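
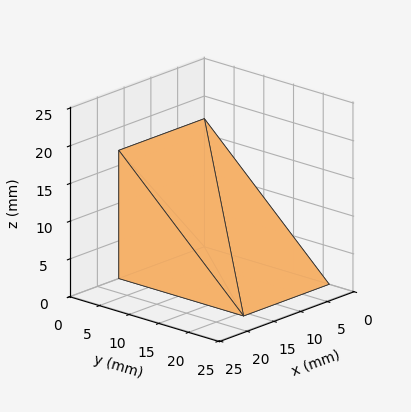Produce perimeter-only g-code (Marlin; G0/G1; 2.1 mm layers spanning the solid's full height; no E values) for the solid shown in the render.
Reading the render: the shape is a wedge (ramp): 16 × 21 mm base, rising to 17 mm along the y=0 edge and sloping linearly to z=0 at y=21 (dimensions read to the nearest mm from the axis ticks). For the g-code, the solid's height is divided into equal slices at the stated Δz and each level perimeter traced with G1 moves after a G0 lift.

; perimeter-only toolpath
G21 ; units = mm
G90 ; absolute positioning
G28 ; home
; layer 1
G0 Z2.1
G0 X0.0 Y0.0
G1 X16.0 Y0.0
G1 X16.0 Y18.4
G1 X0.0 Y18.4
G1 X0.0 Y0.0
; layer 2
G0 Z4.2
G0 X0.0 Y0.0
G1 X16.0 Y0.0
G1 X16.0 Y15.8
G1 X0.0 Y15.8
G1 X0.0 Y0.0
; layer 3
G0 Z6.4
G0 X0.0 Y0.0
G1 X16.0 Y0.0
G1 X16.0 Y13.1
G1 X0.0 Y13.1
G1 X0.0 Y0.0
; layer 4
G0 Z8.5
G0 X0.0 Y0.0
G1 X16.0 Y0.0
G1 X16.0 Y10.5
G1 X0.0 Y10.5
G1 X0.0 Y0.0
; layer 5
G0 Z10.6
G0 X0.0 Y0.0
G1 X16.0 Y0.0
G1 X16.0 Y7.9
G1 X0.0 Y7.9
G1 X0.0 Y0.0
; layer 6
G0 Z12.8
G0 X0.0 Y0.0
G1 X16.0 Y0.0
G1 X16.0 Y5.2
G1 X0.0 Y5.2
G1 X0.0 Y0.0
; layer 7
G0 Z14.9
G0 X0.0 Y0.0
G1 X16.0 Y0.0
G1 X16.0 Y2.6
G1 X0.0 Y2.6
G1 X0.0 Y0.0
M2 ; end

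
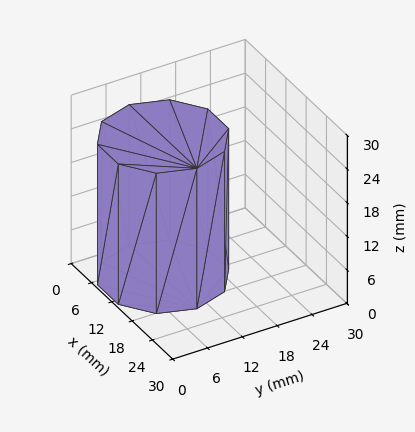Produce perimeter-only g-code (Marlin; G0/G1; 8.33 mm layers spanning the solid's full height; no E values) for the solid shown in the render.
Reading the render: the shape is a regular 10-sided prism (a cylinder approximated with 10 flat sides), circumscribed radius ≈ 10 mm, height ≈ 25 mm (dimensions read to the nearest mm from the axis ticks). For the g-code, the solid's height is divided into equal slices at the stated Δz and each level perimeter traced with G1 moves after a G0 lift.

; perimeter-only toolpath
G21 ; units = mm
G90 ; absolute positioning
G28 ; home
; layer 1
G0 Z8.33
G0 X20.00 Y10.00
G1 X18.09 Y15.88
G1 X13.09 Y19.51
G1 X6.91 Y19.51
G1 X1.91 Y15.88
G1 X0.00 Y10.00
G1 X1.91 Y4.12
G1 X6.91 Y0.49
G1 X13.09 Y0.49
G1 X18.09 Y4.12
G1 X20.00 Y10.00
; layer 2
G0 Z16.67
G0 X20.00 Y10.00
G1 X18.09 Y15.88
G1 X13.09 Y19.51
G1 X6.91 Y19.51
G1 X1.91 Y15.88
G1 X0.00 Y10.00
G1 X1.91 Y4.12
G1 X6.91 Y0.49
G1 X13.09 Y0.49
G1 X18.09 Y4.12
G1 X20.00 Y10.00
; layer 3
G0 Z25.00
G0 X20.00 Y10.00
G1 X18.09 Y15.88
G1 X13.09 Y19.51
G1 X6.91 Y19.51
G1 X1.91 Y15.88
G1 X0.00 Y10.00
G1 X1.91 Y4.12
G1 X6.91 Y0.49
G1 X13.09 Y0.49
G1 X18.09 Y4.12
G1 X20.00 Y10.00
M2 ; end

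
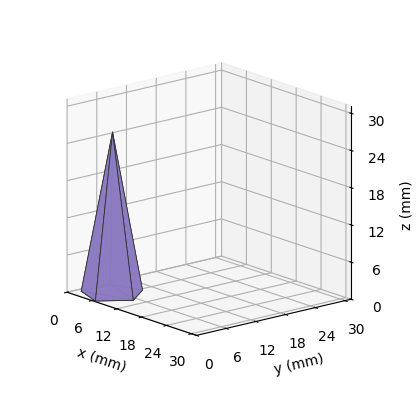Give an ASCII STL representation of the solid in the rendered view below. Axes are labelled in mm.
Reading the render: the shape is a regular 5-sided pyramid, base circumscribed radius ≈ 5 mm, apex at z ≈ 26 mm (dimensions read to the nearest mm from the axis ticks). For the STL, each face is triangulated and given an outward normal.

solid part
  facet normal 0.0000 0.0000 -1.0000
    outer loop
      vertex 0.955 7.939 0.000
      vertex 6.545 9.755 0.000
      vertex 10.000 5.000 0.000
    endloop
  endfacet
  facet normal 0.0000 0.0000 -1.0000
    outer loop
      vertex 0.955 2.061 0.000
      vertex 0.955 7.939 0.000
      vertex 10.000 5.000 0.000
    endloop
  endfacet
  facet normal 0.0000 0.0000 -1.0000
    outer loop
      vertex 6.545 0.245 0.000
      vertex 0.955 2.061 0.000
      vertex 10.000 5.000 0.000
    endloop
  endfacet
  facet normal 0.7994 0.5808 0.1537
    outer loop
      vertex 10.000 5.000 0.000
      vertex 6.545 9.755 0.000
      vertex 5.000 5.000 26.000
    endloop
  endfacet
  facet normal -0.3053 0.9398 0.1537
    outer loop
      vertex 6.545 9.755 0.000
      vertex 0.955 7.939 0.000
      vertex 5.000 5.000 26.000
    endloop
  endfacet
  facet normal -0.9881 0.0000 0.1537
    outer loop
      vertex 0.955 7.939 0.000
      vertex 0.955 2.061 0.000
      vertex 5.000 5.000 26.000
    endloop
  endfacet
  facet normal -0.3053 -0.9398 0.1537
    outer loop
      vertex 0.955 2.061 0.000
      vertex 6.545 0.245 0.000
      vertex 5.000 5.000 26.000
    endloop
  endfacet
  facet normal 0.7994 -0.5808 0.1537
    outer loop
      vertex 6.545 0.245 0.000
      vertex 10.000 5.000 0.000
      vertex 5.000 5.000 26.000
    endloop
  endfacet
endsolid part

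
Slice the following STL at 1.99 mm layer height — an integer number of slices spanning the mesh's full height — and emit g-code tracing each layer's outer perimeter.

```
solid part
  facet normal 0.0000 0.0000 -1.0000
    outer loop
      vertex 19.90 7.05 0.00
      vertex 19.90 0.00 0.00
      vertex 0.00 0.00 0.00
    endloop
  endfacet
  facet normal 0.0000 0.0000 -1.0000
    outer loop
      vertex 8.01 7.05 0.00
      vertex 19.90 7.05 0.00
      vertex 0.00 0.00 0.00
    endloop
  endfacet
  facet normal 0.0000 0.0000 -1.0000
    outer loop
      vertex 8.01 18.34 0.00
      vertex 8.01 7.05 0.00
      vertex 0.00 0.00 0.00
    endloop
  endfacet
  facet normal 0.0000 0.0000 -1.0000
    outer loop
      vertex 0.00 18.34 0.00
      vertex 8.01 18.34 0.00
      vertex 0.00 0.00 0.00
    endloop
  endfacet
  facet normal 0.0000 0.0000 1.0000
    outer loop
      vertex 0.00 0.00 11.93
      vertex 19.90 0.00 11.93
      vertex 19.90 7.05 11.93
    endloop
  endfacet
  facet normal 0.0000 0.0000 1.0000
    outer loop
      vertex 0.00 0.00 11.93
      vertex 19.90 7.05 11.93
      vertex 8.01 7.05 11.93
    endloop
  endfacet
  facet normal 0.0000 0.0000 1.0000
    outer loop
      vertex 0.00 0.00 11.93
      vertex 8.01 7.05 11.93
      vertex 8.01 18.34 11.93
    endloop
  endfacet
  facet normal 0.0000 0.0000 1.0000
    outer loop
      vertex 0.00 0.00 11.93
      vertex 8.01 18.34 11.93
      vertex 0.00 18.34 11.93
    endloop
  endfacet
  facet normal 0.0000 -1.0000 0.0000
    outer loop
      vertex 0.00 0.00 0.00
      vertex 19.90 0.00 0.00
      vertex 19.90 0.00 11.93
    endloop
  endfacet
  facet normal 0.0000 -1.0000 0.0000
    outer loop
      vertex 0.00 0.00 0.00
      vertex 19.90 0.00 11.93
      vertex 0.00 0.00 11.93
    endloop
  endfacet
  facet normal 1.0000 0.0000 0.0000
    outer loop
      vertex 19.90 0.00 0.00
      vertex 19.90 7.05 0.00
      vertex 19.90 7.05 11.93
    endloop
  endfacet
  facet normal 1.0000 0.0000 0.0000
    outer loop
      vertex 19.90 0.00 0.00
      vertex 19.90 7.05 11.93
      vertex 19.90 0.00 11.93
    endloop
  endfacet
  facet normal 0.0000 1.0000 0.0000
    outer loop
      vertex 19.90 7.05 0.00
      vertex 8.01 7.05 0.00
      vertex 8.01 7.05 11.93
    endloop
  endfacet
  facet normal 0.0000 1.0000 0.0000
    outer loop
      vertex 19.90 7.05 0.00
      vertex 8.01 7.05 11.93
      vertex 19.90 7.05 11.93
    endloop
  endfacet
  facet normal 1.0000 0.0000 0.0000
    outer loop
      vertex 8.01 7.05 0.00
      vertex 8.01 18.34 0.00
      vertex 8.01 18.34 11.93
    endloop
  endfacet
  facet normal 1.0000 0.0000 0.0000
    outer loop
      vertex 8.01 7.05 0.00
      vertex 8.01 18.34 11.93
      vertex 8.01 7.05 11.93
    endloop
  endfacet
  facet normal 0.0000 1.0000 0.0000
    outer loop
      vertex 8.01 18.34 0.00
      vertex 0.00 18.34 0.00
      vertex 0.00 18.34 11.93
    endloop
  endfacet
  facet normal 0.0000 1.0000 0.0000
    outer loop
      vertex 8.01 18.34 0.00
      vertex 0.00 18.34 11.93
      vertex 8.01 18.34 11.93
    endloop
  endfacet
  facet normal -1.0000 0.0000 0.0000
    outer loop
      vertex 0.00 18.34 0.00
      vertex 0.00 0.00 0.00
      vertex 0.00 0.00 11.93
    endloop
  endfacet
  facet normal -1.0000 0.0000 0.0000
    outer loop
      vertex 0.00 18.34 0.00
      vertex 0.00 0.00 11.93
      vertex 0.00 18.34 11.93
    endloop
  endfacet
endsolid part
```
; perimeter-only toolpath
G21 ; units = mm
G90 ; absolute positioning
G28 ; home
; layer 1
G0 Z1.99
G0 X0.00 Y0.00
G1 X19.90 Y0.00
G1 X19.90 Y7.05
G1 X8.01 Y7.05
G1 X8.01 Y18.34
G1 X0.00 Y18.34
G1 X0.00 Y0.00
; layer 2
G0 Z3.98
G0 X0.00 Y0.00
G1 X19.90 Y0.00
G1 X19.90 Y7.05
G1 X8.01 Y7.05
G1 X8.01 Y18.34
G1 X0.00 Y18.34
G1 X0.00 Y0.00
; layer 3
G0 Z5.96
G0 X0.00 Y0.00
G1 X19.90 Y0.00
G1 X19.90 Y7.05
G1 X8.01 Y7.05
G1 X8.01 Y18.34
G1 X0.00 Y18.34
G1 X0.00 Y0.00
; layer 4
G0 Z7.95
G0 X0.00 Y0.00
G1 X19.90 Y0.00
G1 X19.90 Y7.05
G1 X8.01 Y7.05
G1 X8.01 Y18.34
G1 X0.00 Y18.34
G1 X0.00 Y0.00
; layer 5
G0 Z9.94
G0 X0.00 Y0.00
G1 X19.90 Y0.00
G1 X19.90 Y7.05
G1 X8.01 Y7.05
G1 X8.01 Y18.34
G1 X0.00 Y18.34
G1 X0.00 Y0.00
; layer 6
G0 Z11.93
G0 X0.00 Y0.00
G1 X19.90 Y0.00
G1 X19.90 Y7.05
G1 X8.01 Y7.05
G1 X8.01 Y18.34
G1 X0.00 Y18.34
G1 X0.00 Y0.00
M2 ; end

The solid is an L-shaped prism: outer 19.9 × 18.3 mm, arm thicknesses ≈ 7.05 mm (horizontal) and 8.01 mm (vertical), extruded 11.9 mm in z. Slicing at Δz = 1.99 mm — 6 equal slices spanning the solid's height, so layer i sits at z = i·h/6 — gives 6 non-empty perimeters. Each is a 6-segment closed polygon; G0 lifts to the layer z and rapids to the start vertex, then G1 traces the edges.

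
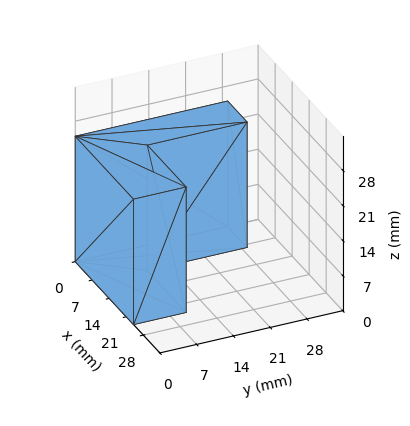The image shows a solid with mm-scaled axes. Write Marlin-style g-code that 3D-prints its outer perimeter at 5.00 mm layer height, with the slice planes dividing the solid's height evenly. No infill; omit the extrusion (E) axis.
Reading the render: the shape is an L-shaped prism: outer 24 × 29 mm, arm thicknesses ≈ 10 mm (horizontal) and 8 mm (vertical), extruded 25 mm in z (dimensions read to the nearest mm from the axis ticks). For the g-code, the solid's height is divided into equal slices at the stated Δz and each level perimeter traced with G1 moves after a G0 lift.

; perimeter-only toolpath
G21 ; units = mm
G90 ; absolute positioning
G28 ; home
; layer 1
G0 Z5.00
G0 X0.00 Y0.00
G1 X24.00 Y0.00
G1 X24.00 Y10.00
G1 X8.00 Y10.00
G1 X8.00 Y29.00
G1 X0.00 Y29.00
G1 X0.00 Y0.00
; layer 2
G0 Z10.00
G0 X0.00 Y0.00
G1 X24.00 Y0.00
G1 X24.00 Y10.00
G1 X8.00 Y10.00
G1 X8.00 Y29.00
G1 X0.00 Y29.00
G1 X0.00 Y0.00
; layer 3
G0 Z15.00
G0 X0.00 Y0.00
G1 X24.00 Y0.00
G1 X24.00 Y10.00
G1 X8.00 Y10.00
G1 X8.00 Y29.00
G1 X0.00 Y29.00
G1 X0.00 Y0.00
; layer 4
G0 Z20.00
G0 X0.00 Y0.00
G1 X24.00 Y0.00
G1 X24.00 Y10.00
G1 X8.00 Y10.00
G1 X8.00 Y29.00
G1 X0.00 Y29.00
G1 X0.00 Y0.00
; layer 5
G0 Z25.00
G0 X0.00 Y0.00
G1 X24.00 Y0.00
G1 X24.00 Y10.00
G1 X8.00 Y10.00
G1 X8.00 Y29.00
G1 X0.00 Y29.00
G1 X0.00 Y0.00
M2 ; end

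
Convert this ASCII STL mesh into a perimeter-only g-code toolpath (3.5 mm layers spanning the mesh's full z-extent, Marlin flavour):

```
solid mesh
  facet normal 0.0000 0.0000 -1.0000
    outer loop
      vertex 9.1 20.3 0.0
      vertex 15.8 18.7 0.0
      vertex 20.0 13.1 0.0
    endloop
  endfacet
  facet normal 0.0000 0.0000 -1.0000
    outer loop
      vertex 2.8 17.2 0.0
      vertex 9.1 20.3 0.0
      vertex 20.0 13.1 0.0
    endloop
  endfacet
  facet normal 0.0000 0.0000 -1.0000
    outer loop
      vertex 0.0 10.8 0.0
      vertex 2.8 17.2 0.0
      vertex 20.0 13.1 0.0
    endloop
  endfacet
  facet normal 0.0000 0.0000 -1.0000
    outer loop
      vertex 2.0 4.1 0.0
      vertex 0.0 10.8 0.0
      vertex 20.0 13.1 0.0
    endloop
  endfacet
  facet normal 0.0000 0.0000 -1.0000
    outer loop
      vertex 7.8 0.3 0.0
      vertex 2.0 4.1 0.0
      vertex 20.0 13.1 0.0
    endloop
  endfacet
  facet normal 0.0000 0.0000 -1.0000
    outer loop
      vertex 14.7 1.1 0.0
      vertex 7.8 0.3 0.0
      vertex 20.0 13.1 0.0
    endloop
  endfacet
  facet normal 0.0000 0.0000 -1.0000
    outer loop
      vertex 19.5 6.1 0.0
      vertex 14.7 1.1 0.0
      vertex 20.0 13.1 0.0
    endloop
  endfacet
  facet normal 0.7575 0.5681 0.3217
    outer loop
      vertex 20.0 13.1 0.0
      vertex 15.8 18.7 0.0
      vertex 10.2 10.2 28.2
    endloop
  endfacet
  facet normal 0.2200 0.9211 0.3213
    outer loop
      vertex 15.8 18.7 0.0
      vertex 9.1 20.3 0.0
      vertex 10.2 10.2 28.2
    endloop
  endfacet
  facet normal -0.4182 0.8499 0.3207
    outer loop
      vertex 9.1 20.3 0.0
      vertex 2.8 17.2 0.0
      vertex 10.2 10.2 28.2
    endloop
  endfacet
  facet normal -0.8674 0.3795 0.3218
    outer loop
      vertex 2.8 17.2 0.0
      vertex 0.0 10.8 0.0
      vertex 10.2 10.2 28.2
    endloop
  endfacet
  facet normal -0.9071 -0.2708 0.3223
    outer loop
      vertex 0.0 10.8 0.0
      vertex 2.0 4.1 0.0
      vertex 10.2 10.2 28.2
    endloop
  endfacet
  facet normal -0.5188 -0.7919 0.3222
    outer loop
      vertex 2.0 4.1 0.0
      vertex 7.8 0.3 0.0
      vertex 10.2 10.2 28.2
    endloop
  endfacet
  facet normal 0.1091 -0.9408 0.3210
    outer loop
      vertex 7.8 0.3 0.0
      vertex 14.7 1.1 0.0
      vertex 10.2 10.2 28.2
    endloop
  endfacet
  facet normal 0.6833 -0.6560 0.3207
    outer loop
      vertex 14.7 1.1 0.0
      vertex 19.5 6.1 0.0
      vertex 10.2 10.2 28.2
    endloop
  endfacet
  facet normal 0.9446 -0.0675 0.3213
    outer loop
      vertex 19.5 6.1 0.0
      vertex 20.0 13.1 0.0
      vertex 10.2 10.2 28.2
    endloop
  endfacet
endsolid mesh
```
; perimeter-only toolpath
G21 ; units = mm
G90 ; absolute positioning
G28 ; home
; layer 1
G0 Z3.5
G0 X18.8 Y12.7
G1 X15.1 Y17.6
G1 X9.2 Y19.0
G1 X3.7 Y16.3
G1 X1.3 Y10.7
G1 X3.0 Y4.9
G1 X8.1 Y1.5
G1 X14.1 Y2.2
G1 X18.3 Y6.6
G1 X18.8 Y12.7
; layer 2
G0 Z7.0
G0 X17.6 Y12.4
G1 X14.4 Y16.6
G1 X9.4 Y17.8
G1 X4.6 Y15.4
G1 X2.5 Y10.7
G1 X4.0 Y5.6
G1 X8.4 Y2.8
G1 X13.6 Y3.4
G1 X17.2 Y7.1
G1 X17.6 Y12.4
; layer 3
G0 Z10.6
G0 X16.3 Y12.0
G1 X13.7 Y15.5
G1 X9.5 Y16.5
G1 X5.6 Y14.6
G1 X3.8 Y10.6
G1 X5.1 Y6.4
G1 X8.7 Y4.0
G1 X13.0 Y4.5
G1 X16.0 Y7.6
G1 X16.3 Y12.0
; layer 4
G0 Z14.1
G0 X15.1 Y11.6
G1 X13.0 Y14.4
G1 X9.6 Y15.2
G1 X6.5 Y13.7
G1 X5.1 Y10.5
G1 X6.1 Y7.1
G1 X9.0 Y5.2
G1 X12.4 Y5.6
G1 X14.8 Y8.1
G1 X15.1 Y11.6
; layer 5
G0 Z17.6
G0 X13.9 Y11.3
G1 X12.3 Y13.4
G1 X9.8 Y14.0
G1 X7.4 Y12.8
G1 X6.4 Y10.4
G1 X7.1 Y7.9
G1 X9.3 Y6.5
G1 X11.9 Y6.8
G1 X13.7 Y8.7
G1 X13.9 Y11.3
; layer 6
G0 Z21.1
G0 X12.6 Y10.9
G1 X11.6 Y12.3
G1 X9.9 Y12.7
G1 X8.3 Y11.9
G1 X7.6 Y10.3
G1 X8.1 Y8.7
G1 X9.6 Y7.7
G1 X11.3 Y7.9
G1 X12.5 Y9.2
G1 X12.6 Y10.9
; layer 7
G0 Z24.7
G0 X11.4 Y10.6
G1 X10.9 Y11.3
G1 X10.1 Y11.5
G1 X9.3 Y11.1
G1 X8.9 Y10.3
G1 X9.2 Y9.4
G1 X9.9 Y9.0
G1 X10.8 Y9.1
G1 X11.4 Y9.7
G1 X11.4 Y10.6
M2 ; end

The solid is a regular 9-sided pyramid, base circumscribed radius ≈ 10.2 mm, apex at z ≈ 28.2 mm. Slicing at Δz = 3.5 mm — 8 equal slices spanning the solid's height, so layer i sits at z = i·h/8 — gives 7 non-empty perimeters. Each is a 9-segment closed polygon; G0 lifts to the layer z and rapids to the start vertex, then G1 traces the edges. The cross-section shrinks linearly with z (the slice at the apex is degenerate and omitted).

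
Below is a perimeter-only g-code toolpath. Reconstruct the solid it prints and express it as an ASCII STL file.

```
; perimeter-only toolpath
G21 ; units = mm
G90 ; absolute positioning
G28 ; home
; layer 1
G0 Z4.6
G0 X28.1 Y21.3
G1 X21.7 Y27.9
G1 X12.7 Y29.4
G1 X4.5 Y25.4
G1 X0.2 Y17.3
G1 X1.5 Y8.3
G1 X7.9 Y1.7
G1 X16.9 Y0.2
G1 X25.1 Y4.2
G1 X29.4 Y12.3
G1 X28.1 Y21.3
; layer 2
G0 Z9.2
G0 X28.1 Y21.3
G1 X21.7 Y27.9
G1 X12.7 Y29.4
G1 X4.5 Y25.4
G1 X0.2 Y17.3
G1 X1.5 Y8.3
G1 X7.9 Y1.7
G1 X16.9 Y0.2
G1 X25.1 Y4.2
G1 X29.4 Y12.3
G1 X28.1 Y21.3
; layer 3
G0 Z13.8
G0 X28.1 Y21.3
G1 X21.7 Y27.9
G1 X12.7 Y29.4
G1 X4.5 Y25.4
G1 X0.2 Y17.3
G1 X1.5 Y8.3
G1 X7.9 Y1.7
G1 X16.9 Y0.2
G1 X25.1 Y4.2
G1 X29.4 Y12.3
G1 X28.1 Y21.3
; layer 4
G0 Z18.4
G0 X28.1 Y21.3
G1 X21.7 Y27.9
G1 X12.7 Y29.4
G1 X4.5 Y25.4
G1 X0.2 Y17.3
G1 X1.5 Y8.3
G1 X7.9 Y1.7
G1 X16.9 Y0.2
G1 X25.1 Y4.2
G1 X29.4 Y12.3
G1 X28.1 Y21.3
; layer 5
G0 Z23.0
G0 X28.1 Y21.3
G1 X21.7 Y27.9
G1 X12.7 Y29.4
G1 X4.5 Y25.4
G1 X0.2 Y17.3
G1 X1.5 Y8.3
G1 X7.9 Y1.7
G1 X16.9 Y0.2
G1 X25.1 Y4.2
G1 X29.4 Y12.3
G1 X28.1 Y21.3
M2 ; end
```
solid part
  facet normal 0.0000 0.0000 -1.0000
    outer loop
      vertex 12.7 29.4 0.0
      vertex 21.7 27.9 0.0
      vertex 28.1 21.3 0.0
    endloop
  endfacet
  facet normal 0.0000 0.0000 -1.0000
    outer loop
      vertex 4.5 25.4 0.0
      vertex 12.7 29.4 0.0
      vertex 28.1 21.3 0.0
    endloop
  endfacet
  facet normal 0.0000 0.0000 -1.0000
    outer loop
      vertex 0.2 17.3 0.0
      vertex 4.5 25.4 0.0
      vertex 28.1 21.3 0.0
    endloop
  endfacet
  facet normal 0.0000 0.0000 -1.0000
    outer loop
      vertex 1.5 8.3 0.0
      vertex 0.2 17.3 0.0
      vertex 28.1 21.3 0.0
    endloop
  endfacet
  facet normal 0.0000 0.0000 -1.0000
    outer loop
      vertex 7.9 1.7 0.0
      vertex 1.5 8.3 0.0
      vertex 28.1 21.3 0.0
    endloop
  endfacet
  facet normal 0.0000 0.0000 -1.0000
    outer loop
      vertex 16.9 0.2 0.0
      vertex 7.9 1.7 0.0
      vertex 28.1 21.3 0.0
    endloop
  endfacet
  facet normal 0.0000 0.0000 -1.0000
    outer loop
      vertex 25.1 4.2 0.0
      vertex 16.9 0.2 0.0
      vertex 28.1 21.3 0.0
    endloop
  endfacet
  facet normal 0.0000 0.0000 -1.0000
    outer loop
      vertex 29.4 12.3 0.0
      vertex 25.1 4.2 0.0
      vertex 28.1 21.3 0.0
    endloop
  endfacet
  facet normal 0.0000 0.0000 1.0000
    outer loop
      vertex 28.1 21.3 23.0
      vertex 21.7 27.9 23.0
      vertex 12.7 29.4 23.0
    endloop
  endfacet
  facet normal 0.0000 0.0000 1.0000
    outer loop
      vertex 28.1 21.3 23.0
      vertex 12.7 29.4 23.0
      vertex 4.5 25.4 23.0
    endloop
  endfacet
  facet normal 0.0000 0.0000 1.0000
    outer loop
      vertex 28.1 21.3 23.0
      vertex 4.5 25.4 23.0
      vertex 0.2 17.3 23.0
    endloop
  endfacet
  facet normal 0.0000 0.0000 1.0000
    outer loop
      vertex 28.1 21.3 23.0
      vertex 0.2 17.3 23.0
      vertex 1.5 8.3 23.0
    endloop
  endfacet
  facet normal 0.0000 0.0000 1.0000
    outer loop
      vertex 28.1 21.3 23.0
      vertex 1.5 8.3 23.0
      vertex 7.9 1.7 23.0
    endloop
  endfacet
  facet normal 0.0000 0.0000 1.0000
    outer loop
      vertex 28.1 21.3 23.0
      vertex 7.9 1.7 23.0
      vertex 16.9 0.2 23.0
    endloop
  endfacet
  facet normal 0.0000 0.0000 1.0000
    outer loop
      vertex 28.1 21.3 23.0
      vertex 16.9 0.2 23.0
      vertex 25.1 4.2 23.0
    endloop
  endfacet
  facet normal 0.0000 0.0000 1.0000
    outer loop
      vertex 28.1 21.3 23.0
      vertex 25.1 4.2 23.0
      vertex 29.4 12.3 23.0
    endloop
  endfacet
  facet normal 0.7179 0.6961 0.0000
    outer loop
      vertex 28.1 21.3 0.0
      vertex 21.7 27.9 0.0
      vertex 21.7 27.9 23.0
    endloop
  endfacet
  facet normal 0.7179 0.6961 0.0000
    outer loop
      vertex 28.1 21.3 0.0
      vertex 21.7 27.9 23.0
      vertex 28.1 21.3 23.0
    endloop
  endfacet
  facet normal 0.1644 0.9864 0.0000
    outer loop
      vertex 21.7 27.9 0.0
      vertex 12.7 29.4 0.0
      vertex 12.7 29.4 23.0
    endloop
  endfacet
  facet normal 0.1644 0.9864 0.0000
    outer loop
      vertex 21.7 27.9 0.0
      vertex 12.7 29.4 23.0
      vertex 21.7 27.9 23.0
    endloop
  endfacet
  facet normal -0.4384 0.8988 0.0000
    outer loop
      vertex 12.7 29.4 0.0
      vertex 4.5 25.4 0.0
      vertex 4.5 25.4 23.0
    endloop
  endfacet
  facet normal -0.4384 0.8988 0.0000
    outer loop
      vertex 12.7 29.4 0.0
      vertex 4.5 25.4 23.0
      vertex 12.7 29.4 23.0
    endloop
  endfacet
  facet normal -0.8833 0.4689 0.0000
    outer loop
      vertex 4.5 25.4 0.0
      vertex 0.2 17.3 0.0
      vertex 0.2 17.3 23.0
    endloop
  endfacet
  facet normal -0.8833 0.4689 0.0000
    outer loop
      vertex 4.5 25.4 0.0
      vertex 0.2 17.3 23.0
      vertex 4.5 25.4 23.0
    endloop
  endfacet
  facet normal -0.9897 -0.1430 0.0000
    outer loop
      vertex 0.2 17.3 0.0
      vertex 1.5 8.3 0.0
      vertex 1.5 8.3 23.0
    endloop
  endfacet
  facet normal -0.9897 -0.1430 0.0000
    outer loop
      vertex 0.2 17.3 0.0
      vertex 1.5 8.3 23.0
      vertex 0.2 17.3 23.0
    endloop
  endfacet
  facet normal -0.7179 -0.6961 0.0000
    outer loop
      vertex 1.5 8.3 0.0
      vertex 7.9 1.7 0.0
      vertex 7.9 1.7 23.0
    endloop
  endfacet
  facet normal -0.7179 -0.6961 0.0000
    outer loop
      vertex 1.5 8.3 0.0
      vertex 7.9 1.7 23.0
      vertex 1.5 8.3 23.0
    endloop
  endfacet
  facet normal -0.1644 -0.9864 0.0000
    outer loop
      vertex 7.9 1.7 0.0
      vertex 16.9 0.2 0.0
      vertex 16.9 0.2 23.0
    endloop
  endfacet
  facet normal -0.1644 -0.9864 0.0000
    outer loop
      vertex 7.9 1.7 0.0
      vertex 16.9 0.2 23.0
      vertex 7.9 1.7 23.0
    endloop
  endfacet
  facet normal 0.4384 -0.8988 0.0000
    outer loop
      vertex 16.9 0.2 0.0
      vertex 25.1 4.2 0.0
      vertex 25.1 4.2 23.0
    endloop
  endfacet
  facet normal 0.4384 -0.8988 0.0000
    outer loop
      vertex 16.9 0.2 0.0
      vertex 25.1 4.2 23.0
      vertex 16.9 0.2 23.0
    endloop
  endfacet
  facet normal 0.8833 -0.4689 0.0000
    outer loop
      vertex 25.1 4.2 0.0
      vertex 29.4 12.3 0.0
      vertex 29.4 12.3 23.0
    endloop
  endfacet
  facet normal 0.8833 -0.4689 0.0000
    outer loop
      vertex 25.1 4.2 0.0
      vertex 29.4 12.3 23.0
      vertex 25.1 4.2 23.0
    endloop
  endfacet
  facet normal 0.9897 0.1430 0.0000
    outer loop
      vertex 29.4 12.3 0.0
      vertex 28.1 21.3 0.0
      vertex 28.1 21.3 23.0
    endloop
  endfacet
  facet normal 0.9897 0.1430 0.0000
    outer loop
      vertex 29.4 12.3 0.0
      vertex 28.1 21.3 23.0
      vertex 29.4 12.3 23.0
    endloop
  endfacet
endsolid part

The G0 Z moves step by Δz≈4.6 mm. Every layer's G1 loop is the same polygon, so the solid is a straight extrusion of it from z=0 to z≈23. Closing with flat bottom and top caps and triangulating gives 36 facets — a regular 10-sided prism (a cylinder approximated with 10 flat sides), circumscribed radius ≈ 14.8 mm, height ≈ 23 mm.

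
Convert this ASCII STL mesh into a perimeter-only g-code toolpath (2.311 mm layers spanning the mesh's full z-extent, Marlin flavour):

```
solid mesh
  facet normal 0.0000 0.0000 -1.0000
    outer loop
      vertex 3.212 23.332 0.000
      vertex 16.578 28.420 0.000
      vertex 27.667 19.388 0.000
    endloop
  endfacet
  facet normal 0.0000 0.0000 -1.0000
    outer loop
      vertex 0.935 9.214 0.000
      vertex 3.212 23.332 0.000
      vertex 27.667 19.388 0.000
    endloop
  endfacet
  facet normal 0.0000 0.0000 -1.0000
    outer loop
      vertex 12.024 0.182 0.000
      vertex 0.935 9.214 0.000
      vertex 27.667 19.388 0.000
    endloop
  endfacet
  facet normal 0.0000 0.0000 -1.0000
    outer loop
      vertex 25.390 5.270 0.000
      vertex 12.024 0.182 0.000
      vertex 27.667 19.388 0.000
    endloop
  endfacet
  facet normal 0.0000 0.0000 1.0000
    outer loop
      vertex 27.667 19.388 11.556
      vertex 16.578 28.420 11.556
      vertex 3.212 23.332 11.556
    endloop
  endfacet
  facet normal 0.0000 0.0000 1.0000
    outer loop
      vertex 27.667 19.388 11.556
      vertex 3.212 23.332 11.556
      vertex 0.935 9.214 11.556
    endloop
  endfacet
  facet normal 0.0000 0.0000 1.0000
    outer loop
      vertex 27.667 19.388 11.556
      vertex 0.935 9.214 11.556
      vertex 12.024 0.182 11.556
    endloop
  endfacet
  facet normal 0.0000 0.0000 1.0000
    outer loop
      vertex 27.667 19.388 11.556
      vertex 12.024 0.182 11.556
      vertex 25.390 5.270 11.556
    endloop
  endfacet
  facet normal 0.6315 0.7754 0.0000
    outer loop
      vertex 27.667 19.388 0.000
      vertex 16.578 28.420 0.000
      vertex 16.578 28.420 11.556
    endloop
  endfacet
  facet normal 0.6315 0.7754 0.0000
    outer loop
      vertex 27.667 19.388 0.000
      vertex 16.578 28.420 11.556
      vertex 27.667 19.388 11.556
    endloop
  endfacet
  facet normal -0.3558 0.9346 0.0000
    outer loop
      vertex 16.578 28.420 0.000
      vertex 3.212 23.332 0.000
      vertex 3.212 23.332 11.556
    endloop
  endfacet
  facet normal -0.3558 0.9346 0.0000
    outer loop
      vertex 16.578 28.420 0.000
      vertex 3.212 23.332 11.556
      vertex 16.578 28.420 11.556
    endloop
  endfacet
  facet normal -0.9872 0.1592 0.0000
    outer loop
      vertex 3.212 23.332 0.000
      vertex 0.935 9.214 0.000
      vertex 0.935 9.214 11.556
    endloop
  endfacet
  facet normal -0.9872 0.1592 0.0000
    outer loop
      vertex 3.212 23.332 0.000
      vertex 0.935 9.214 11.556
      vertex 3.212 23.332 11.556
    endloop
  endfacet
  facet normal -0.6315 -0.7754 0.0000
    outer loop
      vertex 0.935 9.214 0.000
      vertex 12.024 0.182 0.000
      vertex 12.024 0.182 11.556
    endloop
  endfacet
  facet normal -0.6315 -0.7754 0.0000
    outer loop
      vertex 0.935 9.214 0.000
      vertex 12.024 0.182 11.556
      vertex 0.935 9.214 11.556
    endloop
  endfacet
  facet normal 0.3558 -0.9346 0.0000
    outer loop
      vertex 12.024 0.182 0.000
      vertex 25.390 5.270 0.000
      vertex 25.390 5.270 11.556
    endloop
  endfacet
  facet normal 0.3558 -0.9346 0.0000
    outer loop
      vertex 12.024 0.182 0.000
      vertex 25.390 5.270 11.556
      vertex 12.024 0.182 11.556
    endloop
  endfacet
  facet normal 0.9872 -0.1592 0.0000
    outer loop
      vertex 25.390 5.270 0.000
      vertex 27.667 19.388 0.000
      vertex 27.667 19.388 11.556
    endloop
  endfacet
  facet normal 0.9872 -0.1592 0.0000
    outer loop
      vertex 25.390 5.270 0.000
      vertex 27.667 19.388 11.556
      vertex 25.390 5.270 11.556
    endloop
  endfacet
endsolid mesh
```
; perimeter-only toolpath
G21 ; units = mm
G90 ; absolute positioning
G28 ; home
; layer 1
G0 Z2.311
G0 X27.667 Y19.388
G1 X16.578 Y28.420
G1 X3.212 Y23.332
G1 X0.935 Y9.214
G1 X12.024 Y0.182
G1 X25.390 Y5.270
G1 X27.667 Y19.388
; layer 2
G0 Z4.622
G0 X27.667 Y19.388
G1 X16.578 Y28.420
G1 X3.212 Y23.332
G1 X0.935 Y9.214
G1 X12.024 Y0.182
G1 X25.390 Y5.270
G1 X27.667 Y19.388
; layer 3
G0 Z6.934
G0 X27.667 Y19.388
G1 X16.578 Y28.420
G1 X3.212 Y23.332
G1 X0.935 Y9.214
G1 X12.024 Y0.182
G1 X25.390 Y5.270
G1 X27.667 Y19.388
; layer 4
G0 Z9.245
G0 X27.667 Y19.388
G1 X16.578 Y28.420
G1 X3.212 Y23.332
G1 X0.935 Y9.214
G1 X12.024 Y0.182
G1 X25.390 Y5.270
G1 X27.667 Y19.388
; layer 5
G0 Z11.556
G0 X27.667 Y19.388
G1 X16.578 Y28.420
G1 X3.212 Y23.332
G1 X0.935 Y9.214
G1 X12.024 Y0.182
G1 X25.390 Y5.270
G1 X27.667 Y19.388
M2 ; end

The solid is a regular 6-sided prism (a cylinder approximated with 6 flat sides), circumscribed radius ≈ 14.3 mm, height ≈ 11.6 mm. Slicing at Δz = 2.311 mm — 5 equal slices spanning the solid's height, so layer i sits at z = i·h/5 — gives 5 non-empty perimeters. Each is a 6-segment closed polygon; G0 lifts to the layer z and rapids to the start vertex, then G1 traces the edges.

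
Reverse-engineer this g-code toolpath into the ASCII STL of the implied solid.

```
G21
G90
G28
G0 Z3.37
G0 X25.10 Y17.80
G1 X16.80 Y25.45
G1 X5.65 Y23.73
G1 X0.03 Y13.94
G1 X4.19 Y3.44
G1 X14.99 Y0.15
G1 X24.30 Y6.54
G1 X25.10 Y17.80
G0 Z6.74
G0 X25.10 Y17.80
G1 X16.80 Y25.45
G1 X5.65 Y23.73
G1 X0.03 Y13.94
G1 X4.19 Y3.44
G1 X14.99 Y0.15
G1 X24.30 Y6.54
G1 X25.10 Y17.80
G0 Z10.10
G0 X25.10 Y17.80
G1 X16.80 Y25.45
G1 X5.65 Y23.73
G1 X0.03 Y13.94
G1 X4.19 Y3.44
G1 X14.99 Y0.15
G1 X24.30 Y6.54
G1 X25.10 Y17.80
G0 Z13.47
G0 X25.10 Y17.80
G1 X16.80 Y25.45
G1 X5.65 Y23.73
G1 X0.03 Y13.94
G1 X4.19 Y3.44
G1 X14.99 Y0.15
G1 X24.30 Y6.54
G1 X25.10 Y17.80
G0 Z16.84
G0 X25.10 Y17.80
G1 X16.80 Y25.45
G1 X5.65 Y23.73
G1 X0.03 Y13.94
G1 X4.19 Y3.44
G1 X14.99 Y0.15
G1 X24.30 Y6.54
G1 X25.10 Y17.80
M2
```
solid part
  facet normal 0.0000 0.0000 -1.0000
    outer loop
      vertex 5.65 23.73 0.00
      vertex 16.80 25.45 0.00
      vertex 25.10 17.80 0.00
    endloop
  endfacet
  facet normal 0.0000 0.0000 -1.0000
    outer loop
      vertex 0.03 13.94 0.00
      vertex 5.65 23.73 0.00
      vertex 25.10 17.80 0.00
    endloop
  endfacet
  facet normal 0.0000 0.0000 -1.0000
    outer loop
      vertex 4.19 3.44 0.00
      vertex 0.03 13.94 0.00
      vertex 25.10 17.80 0.00
    endloop
  endfacet
  facet normal 0.0000 0.0000 -1.0000
    outer loop
      vertex 14.99 0.15 0.00
      vertex 4.19 3.44 0.00
      vertex 25.10 17.80 0.00
    endloop
  endfacet
  facet normal 0.0000 0.0000 -1.0000
    outer loop
      vertex 24.30 6.54 0.00
      vertex 14.99 0.15 0.00
      vertex 25.10 17.80 0.00
    endloop
  endfacet
  facet normal 0.0000 0.0000 1.0000
    outer loop
      vertex 25.10 17.80 16.84
      vertex 16.80 25.45 16.84
      vertex 5.65 23.73 16.84
    endloop
  endfacet
  facet normal 0.0000 0.0000 1.0000
    outer loop
      vertex 25.10 17.80 16.84
      vertex 5.65 23.73 16.84
      vertex 0.03 13.94 16.84
    endloop
  endfacet
  facet normal 0.0000 0.0000 1.0000
    outer loop
      vertex 25.10 17.80 16.84
      vertex 0.03 13.94 16.84
      vertex 4.19 3.44 16.84
    endloop
  endfacet
  facet normal 0.0000 0.0000 1.0000
    outer loop
      vertex 25.10 17.80 16.84
      vertex 4.19 3.44 16.84
      vertex 14.99 0.15 16.84
    endloop
  endfacet
  facet normal 0.0000 0.0000 1.0000
    outer loop
      vertex 25.10 17.80 16.84
      vertex 14.99 0.15 16.84
      vertex 24.30 6.54 16.84
    endloop
  endfacet
  facet normal 0.6777 0.7353 0.0000
    outer loop
      vertex 25.10 17.80 0.00
      vertex 16.80 25.45 0.00
      vertex 16.80 25.45 16.84
    endloop
  endfacet
  facet normal 0.6777 0.7353 0.0000
    outer loop
      vertex 25.10 17.80 0.00
      vertex 16.80 25.45 16.84
      vertex 25.10 17.80 16.84
    endloop
  endfacet
  facet normal -0.1525 0.9883 0.0000
    outer loop
      vertex 16.80 25.45 0.00
      vertex 5.65 23.73 0.00
      vertex 5.65 23.73 16.84
    endloop
  endfacet
  facet normal -0.1525 0.9883 0.0000
    outer loop
      vertex 16.80 25.45 0.00
      vertex 5.65 23.73 16.84
      vertex 16.80 25.45 16.84
    endloop
  endfacet
  facet normal -0.8673 0.4979 0.0000
    outer loop
      vertex 5.65 23.73 0.00
      vertex 0.03 13.94 0.00
      vertex 0.03 13.94 16.84
    endloop
  endfacet
  facet normal -0.8673 0.4979 0.0000
    outer loop
      vertex 5.65 23.73 0.00
      vertex 0.03 13.94 16.84
      vertex 5.65 23.73 16.84
    endloop
  endfacet
  facet normal -0.9297 -0.3683 0.0000
    outer loop
      vertex 0.03 13.94 0.00
      vertex 4.19 3.44 0.00
      vertex 4.19 3.44 16.84
    endloop
  endfacet
  facet normal -0.9297 -0.3683 0.0000
    outer loop
      vertex 0.03 13.94 0.00
      vertex 4.19 3.44 16.84
      vertex 0.03 13.94 16.84
    endloop
  endfacet
  facet normal -0.2914 -0.9566 0.0000
    outer loop
      vertex 4.19 3.44 0.00
      vertex 14.99 0.15 0.00
      vertex 14.99 0.15 16.84
    endloop
  endfacet
  facet normal -0.2914 -0.9566 0.0000
    outer loop
      vertex 4.19 3.44 0.00
      vertex 14.99 0.15 16.84
      vertex 4.19 3.44 16.84
    endloop
  endfacet
  facet normal 0.5659 -0.8245 0.0000
    outer loop
      vertex 14.99 0.15 0.00
      vertex 24.30 6.54 0.00
      vertex 24.30 6.54 16.84
    endloop
  endfacet
  facet normal 0.5659 -0.8245 0.0000
    outer loop
      vertex 14.99 0.15 0.00
      vertex 24.30 6.54 16.84
      vertex 14.99 0.15 16.84
    endloop
  endfacet
  facet normal 0.9975 -0.0709 0.0000
    outer loop
      vertex 24.30 6.54 0.00
      vertex 25.10 17.80 0.00
      vertex 25.10 17.80 16.84
    endloop
  endfacet
  facet normal 0.9975 -0.0709 0.0000
    outer loop
      vertex 24.30 6.54 0.00
      vertex 25.10 17.80 16.84
      vertex 24.30 6.54 16.84
    endloop
  endfacet
endsolid part

The G0 Z moves step by Δz≈3.37 mm. Every layer's G1 loop is the same polygon, so the solid is a straight extrusion of it from z=0 to z≈16.8. Closing with flat bottom and top caps and triangulating gives 24 facets — a regular 7-sided prism (a cylinder approximated with 7 flat sides), circumscribed radius ≈ 13 mm, height ≈ 16.8 mm.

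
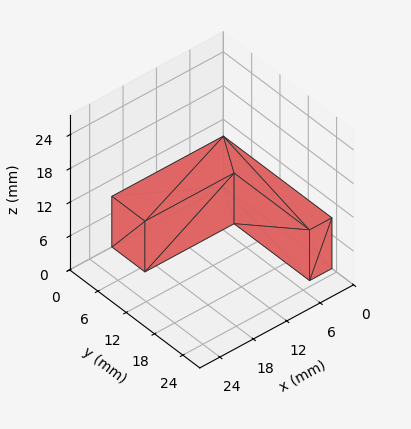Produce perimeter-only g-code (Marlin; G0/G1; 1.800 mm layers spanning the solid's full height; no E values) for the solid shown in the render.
Reading the render: the shape is an L-shaped prism: outer 20 × 23 mm, arm thicknesses ≈ 7 mm (horizontal) and 4 mm (vertical), extruded 9 mm in z (dimensions read to the nearest mm from the axis ticks). For the g-code, the solid's height is divided into equal slices at the stated Δz and each level perimeter traced with G1 moves after a G0 lift.

; perimeter-only toolpath
G21 ; units = mm
G90 ; absolute positioning
G28 ; home
; layer 1
G0 Z1.800
G0 X0.000 Y0.000
G1 X20.000 Y0.000
G1 X20.000 Y7.000
G1 X4.000 Y7.000
G1 X4.000 Y23.000
G1 X0.000 Y23.000
G1 X0.000 Y0.000
; layer 2
G0 Z3.600
G0 X0.000 Y0.000
G1 X20.000 Y0.000
G1 X20.000 Y7.000
G1 X4.000 Y7.000
G1 X4.000 Y23.000
G1 X0.000 Y23.000
G1 X0.000 Y0.000
; layer 3
G0 Z5.400
G0 X0.000 Y0.000
G1 X20.000 Y0.000
G1 X20.000 Y7.000
G1 X4.000 Y7.000
G1 X4.000 Y23.000
G1 X0.000 Y23.000
G1 X0.000 Y0.000
; layer 4
G0 Z7.200
G0 X0.000 Y0.000
G1 X20.000 Y0.000
G1 X20.000 Y7.000
G1 X4.000 Y7.000
G1 X4.000 Y23.000
G1 X0.000 Y23.000
G1 X0.000 Y0.000
; layer 5
G0 Z9.000
G0 X0.000 Y0.000
G1 X20.000 Y0.000
G1 X20.000 Y7.000
G1 X4.000 Y7.000
G1 X4.000 Y23.000
G1 X0.000 Y23.000
G1 X0.000 Y0.000
M2 ; end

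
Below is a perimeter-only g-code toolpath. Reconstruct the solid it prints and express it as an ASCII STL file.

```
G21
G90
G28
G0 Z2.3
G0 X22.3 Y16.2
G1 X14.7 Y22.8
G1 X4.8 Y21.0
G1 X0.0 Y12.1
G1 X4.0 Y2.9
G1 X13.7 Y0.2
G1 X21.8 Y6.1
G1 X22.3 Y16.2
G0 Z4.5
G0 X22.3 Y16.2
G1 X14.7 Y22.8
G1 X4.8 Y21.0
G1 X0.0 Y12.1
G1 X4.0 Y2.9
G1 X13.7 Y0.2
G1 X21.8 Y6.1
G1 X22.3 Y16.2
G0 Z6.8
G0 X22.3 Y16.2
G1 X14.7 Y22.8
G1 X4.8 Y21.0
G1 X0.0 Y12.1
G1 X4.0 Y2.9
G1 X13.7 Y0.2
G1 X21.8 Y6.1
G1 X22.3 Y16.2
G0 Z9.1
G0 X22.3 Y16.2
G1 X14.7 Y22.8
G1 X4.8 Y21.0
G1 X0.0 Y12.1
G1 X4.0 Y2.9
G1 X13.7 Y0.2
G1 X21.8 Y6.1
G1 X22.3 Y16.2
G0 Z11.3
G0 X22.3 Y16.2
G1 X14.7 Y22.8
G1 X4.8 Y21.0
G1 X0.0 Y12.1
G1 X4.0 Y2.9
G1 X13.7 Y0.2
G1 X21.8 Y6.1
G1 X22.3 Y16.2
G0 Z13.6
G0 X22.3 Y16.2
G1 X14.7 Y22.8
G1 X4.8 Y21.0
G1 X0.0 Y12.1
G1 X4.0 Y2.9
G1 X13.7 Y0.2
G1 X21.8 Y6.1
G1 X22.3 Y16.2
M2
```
solid part
  facet normal 0.0000 0.0000 -1.0000
    outer loop
      vertex 4.8 21.0 0.0
      vertex 14.7 22.8 0.0
      vertex 22.3 16.2 0.0
    endloop
  endfacet
  facet normal 0.0000 0.0000 -1.0000
    outer loop
      vertex 0.0 12.1 0.0
      vertex 4.8 21.0 0.0
      vertex 22.3 16.2 0.0
    endloop
  endfacet
  facet normal 0.0000 0.0000 -1.0000
    outer loop
      vertex 4.0 2.9 0.0
      vertex 0.0 12.1 0.0
      vertex 22.3 16.2 0.0
    endloop
  endfacet
  facet normal 0.0000 0.0000 -1.0000
    outer loop
      vertex 13.7 0.2 0.0
      vertex 4.0 2.9 0.0
      vertex 22.3 16.2 0.0
    endloop
  endfacet
  facet normal 0.0000 0.0000 -1.0000
    outer loop
      vertex 21.8 6.1 0.0
      vertex 13.7 0.2 0.0
      vertex 22.3 16.2 0.0
    endloop
  endfacet
  facet normal 0.0000 0.0000 1.0000
    outer loop
      vertex 22.3 16.2 13.6
      vertex 14.7 22.8 13.6
      vertex 4.8 21.0 13.6
    endloop
  endfacet
  facet normal 0.0000 0.0000 1.0000
    outer loop
      vertex 22.3 16.2 13.6
      vertex 4.8 21.0 13.6
      vertex 0.0 12.1 13.6
    endloop
  endfacet
  facet normal 0.0000 0.0000 1.0000
    outer loop
      vertex 22.3 16.2 13.6
      vertex 0.0 12.1 13.6
      vertex 4.0 2.9 13.6
    endloop
  endfacet
  facet normal 0.0000 0.0000 1.0000
    outer loop
      vertex 22.3 16.2 13.6
      vertex 4.0 2.9 13.6
      vertex 13.7 0.2 13.6
    endloop
  endfacet
  facet normal 0.0000 0.0000 1.0000
    outer loop
      vertex 22.3 16.2 13.6
      vertex 13.7 0.2 13.6
      vertex 21.8 6.1 13.6
    endloop
  endfacet
  facet normal 0.6557 0.7550 0.0000
    outer loop
      vertex 22.3 16.2 0.0
      vertex 14.7 22.8 0.0
      vertex 14.7 22.8 13.6
    endloop
  endfacet
  facet normal 0.6557 0.7550 0.0000
    outer loop
      vertex 22.3 16.2 0.0
      vertex 14.7 22.8 13.6
      vertex 22.3 16.2 13.6
    endloop
  endfacet
  facet normal -0.1789 0.9839 0.0000
    outer loop
      vertex 14.7 22.8 0.0
      vertex 4.8 21.0 0.0
      vertex 4.8 21.0 13.6
    endloop
  endfacet
  facet normal -0.1789 0.9839 0.0000
    outer loop
      vertex 14.7 22.8 0.0
      vertex 4.8 21.0 13.6
      vertex 14.7 22.8 13.6
    endloop
  endfacet
  facet normal -0.8802 0.4747 0.0000
    outer loop
      vertex 4.8 21.0 0.0
      vertex 0.0 12.1 0.0
      vertex 0.0 12.1 13.6
    endloop
  endfacet
  facet normal -0.8802 0.4747 0.0000
    outer loop
      vertex 4.8 21.0 0.0
      vertex 0.0 12.1 13.6
      vertex 4.8 21.0 13.6
    endloop
  endfacet
  facet normal -0.9171 -0.3987 0.0000
    outer loop
      vertex 0.0 12.1 0.0
      vertex 4.0 2.9 0.0
      vertex 4.0 2.9 13.6
    endloop
  endfacet
  facet normal -0.9171 -0.3987 0.0000
    outer loop
      vertex 0.0 12.1 0.0
      vertex 4.0 2.9 13.6
      vertex 0.0 12.1 13.6
    endloop
  endfacet
  facet normal -0.2682 -0.9634 0.0000
    outer loop
      vertex 4.0 2.9 0.0
      vertex 13.7 0.2 0.0
      vertex 13.7 0.2 13.6
    endloop
  endfacet
  facet normal -0.2682 -0.9634 0.0000
    outer loop
      vertex 4.0 2.9 0.0
      vertex 13.7 0.2 13.6
      vertex 4.0 2.9 13.6
    endloop
  endfacet
  facet normal 0.5888 -0.8083 0.0000
    outer loop
      vertex 13.7 0.2 0.0
      vertex 21.8 6.1 0.0
      vertex 21.8 6.1 13.6
    endloop
  endfacet
  facet normal 0.5888 -0.8083 0.0000
    outer loop
      vertex 13.7 0.2 0.0
      vertex 21.8 6.1 13.6
      vertex 13.7 0.2 13.6
    endloop
  endfacet
  facet normal 0.9988 -0.0494 0.0000
    outer loop
      vertex 21.8 6.1 0.0
      vertex 22.3 16.2 0.0
      vertex 22.3 16.2 13.6
    endloop
  endfacet
  facet normal 0.9988 -0.0494 0.0000
    outer loop
      vertex 21.8 6.1 0.0
      vertex 22.3 16.2 13.6
      vertex 21.8 6.1 13.6
    endloop
  endfacet
endsolid part

The G0 Z moves step by Δz≈2.3 mm. Every layer's G1 loop is the same polygon, so the solid is a straight extrusion of it from z=0 to z≈13.6. Closing with flat bottom and top caps and triangulating gives 24 facets — a regular 7-sided prism (a cylinder approximated with 7 flat sides), circumscribed radius ≈ 11.6 mm, height ≈ 13.6 mm.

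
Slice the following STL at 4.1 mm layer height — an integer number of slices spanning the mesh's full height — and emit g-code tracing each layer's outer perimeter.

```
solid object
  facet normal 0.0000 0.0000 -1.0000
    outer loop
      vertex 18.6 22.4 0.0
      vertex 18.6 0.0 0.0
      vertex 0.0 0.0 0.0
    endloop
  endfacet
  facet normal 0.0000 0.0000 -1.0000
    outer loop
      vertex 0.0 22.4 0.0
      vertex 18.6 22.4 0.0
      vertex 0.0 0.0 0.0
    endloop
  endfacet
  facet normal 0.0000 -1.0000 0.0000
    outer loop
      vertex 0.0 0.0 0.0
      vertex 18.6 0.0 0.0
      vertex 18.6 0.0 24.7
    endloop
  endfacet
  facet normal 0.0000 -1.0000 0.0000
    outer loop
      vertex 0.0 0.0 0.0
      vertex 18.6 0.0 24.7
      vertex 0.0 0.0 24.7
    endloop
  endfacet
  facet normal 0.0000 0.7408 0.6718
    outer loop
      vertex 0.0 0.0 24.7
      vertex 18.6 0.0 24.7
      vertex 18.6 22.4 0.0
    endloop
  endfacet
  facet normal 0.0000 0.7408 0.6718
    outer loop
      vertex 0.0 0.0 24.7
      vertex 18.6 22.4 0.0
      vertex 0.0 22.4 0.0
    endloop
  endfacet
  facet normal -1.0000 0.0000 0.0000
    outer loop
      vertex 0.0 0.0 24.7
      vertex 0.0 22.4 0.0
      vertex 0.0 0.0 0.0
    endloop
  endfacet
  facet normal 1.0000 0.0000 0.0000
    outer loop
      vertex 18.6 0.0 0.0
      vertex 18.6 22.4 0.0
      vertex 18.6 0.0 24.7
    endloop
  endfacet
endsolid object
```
; perimeter-only toolpath
G21 ; units = mm
G90 ; absolute positioning
G28 ; home
; layer 1
G0 Z4.1
G0 X0.0 Y0.0
G1 X18.6 Y0.0
G1 X18.6 Y18.7
G1 X0.0 Y18.7
G1 X0.0 Y0.0
; layer 2
G0 Z8.2
G0 X0.0 Y0.0
G1 X18.6 Y0.0
G1 X18.6 Y14.9
G1 X0.0 Y14.9
G1 X0.0 Y0.0
; layer 3
G0 Z12.3
G0 X0.0 Y0.0
G1 X18.6 Y0.0
G1 X18.6 Y11.2
G1 X0.0 Y11.2
G1 X0.0 Y0.0
; layer 4
G0 Z16.5
G0 X0.0 Y0.0
G1 X18.6 Y0.0
G1 X18.6 Y7.5
G1 X0.0 Y7.5
G1 X0.0 Y0.0
; layer 5
G0 Z20.6
G0 X0.0 Y0.0
G1 X18.6 Y0.0
G1 X18.6 Y3.7
G1 X0.0 Y3.7
G1 X0.0 Y0.0
M2 ; end

The solid is a wedge (ramp): 18.6 × 22.4 mm base, rising to 24.7 mm along the y=0 edge and sloping linearly to z=0 at y=22.4. Slicing at Δz = 4.1 mm — 6 equal slices spanning the solid's height, so layer i sits at z = i·h/6 — gives 5 non-empty perimeters. Each is a 4-segment closed polygon; G0 lifts to the layer z and rapids to the start vertex, then G1 traces the edges. The cross-section shrinks linearly with z (the slice at the apex is degenerate and omitted).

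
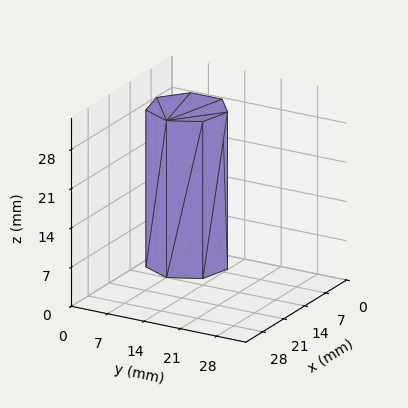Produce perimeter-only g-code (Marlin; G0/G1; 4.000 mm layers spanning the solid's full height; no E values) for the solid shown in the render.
Reading the render: the shape is a regular 7-sided prism (a cylinder approximated with 7 flat sides), circumscribed radius ≈ 7 mm, height ≈ 28 mm (dimensions read to the nearest mm from the axis ticks). For the g-code, the solid's height is divided into equal slices at the stated Δz and each level perimeter traced with G1 moves after a G0 lift.

; perimeter-only toolpath
G21 ; units = mm
G90 ; absolute positioning
G28 ; home
; layer 1
G0 Z4.000
G0 X14.000 Y7.000
G1 X11.364 Y12.473
G1 X5.442 Y13.824
G1 X0.693 Y10.037
G1 X0.693 Y3.963
G1 X5.442 Y0.176
G1 X11.364 Y1.527
G1 X14.000 Y7.000
; layer 2
G0 Z8.000
G0 X14.000 Y7.000
G1 X11.364 Y12.473
G1 X5.442 Y13.824
G1 X0.693 Y10.037
G1 X0.693 Y3.963
G1 X5.442 Y0.176
G1 X11.364 Y1.527
G1 X14.000 Y7.000
; layer 3
G0 Z12.000
G0 X14.000 Y7.000
G1 X11.364 Y12.473
G1 X5.442 Y13.824
G1 X0.693 Y10.037
G1 X0.693 Y3.963
G1 X5.442 Y0.176
G1 X11.364 Y1.527
G1 X14.000 Y7.000
; layer 4
G0 Z16.000
G0 X14.000 Y7.000
G1 X11.364 Y12.473
G1 X5.442 Y13.824
G1 X0.693 Y10.037
G1 X0.693 Y3.963
G1 X5.442 Y0.176
G1 X11.364 Y1.527
G1 X14.000 Y7.000
; layer 5
G0 Z20.000
G0 X14.000 Y7.000
G1 X11.364 Y12.473
G1 X5.442 Y13.824
G1 X0.693 Y10.037
G1 X0.693 Y3.963
G1 X5.442 Y0.176
G1 X11.364 Y1.527
G1 X14.000 Y7.000
; layer 6
G0 Z24.000
G0 X14.000 Y7.000
G1 X11.364 Y12.473
G1 X5.442 Y13.824
G1 X0.693 Y10.037
G1 X0.693 Y3.963
G1 X5.442 Y0.176
G1 X11.364 Y1.527
G1 X14.000 Y7.000
; layer 7
G0 Z28.000
G0 X14.000 Y7.000
G1 X11.364 Y12.473
G1 X5.442 Y13.824
G1 X0.693 Y10.037
G1 X0.693 Y3.963
G1 X5.442 Y0.176
G1 X11.364 Y1.527
G1 X14.000 Y7.000
M2 ; end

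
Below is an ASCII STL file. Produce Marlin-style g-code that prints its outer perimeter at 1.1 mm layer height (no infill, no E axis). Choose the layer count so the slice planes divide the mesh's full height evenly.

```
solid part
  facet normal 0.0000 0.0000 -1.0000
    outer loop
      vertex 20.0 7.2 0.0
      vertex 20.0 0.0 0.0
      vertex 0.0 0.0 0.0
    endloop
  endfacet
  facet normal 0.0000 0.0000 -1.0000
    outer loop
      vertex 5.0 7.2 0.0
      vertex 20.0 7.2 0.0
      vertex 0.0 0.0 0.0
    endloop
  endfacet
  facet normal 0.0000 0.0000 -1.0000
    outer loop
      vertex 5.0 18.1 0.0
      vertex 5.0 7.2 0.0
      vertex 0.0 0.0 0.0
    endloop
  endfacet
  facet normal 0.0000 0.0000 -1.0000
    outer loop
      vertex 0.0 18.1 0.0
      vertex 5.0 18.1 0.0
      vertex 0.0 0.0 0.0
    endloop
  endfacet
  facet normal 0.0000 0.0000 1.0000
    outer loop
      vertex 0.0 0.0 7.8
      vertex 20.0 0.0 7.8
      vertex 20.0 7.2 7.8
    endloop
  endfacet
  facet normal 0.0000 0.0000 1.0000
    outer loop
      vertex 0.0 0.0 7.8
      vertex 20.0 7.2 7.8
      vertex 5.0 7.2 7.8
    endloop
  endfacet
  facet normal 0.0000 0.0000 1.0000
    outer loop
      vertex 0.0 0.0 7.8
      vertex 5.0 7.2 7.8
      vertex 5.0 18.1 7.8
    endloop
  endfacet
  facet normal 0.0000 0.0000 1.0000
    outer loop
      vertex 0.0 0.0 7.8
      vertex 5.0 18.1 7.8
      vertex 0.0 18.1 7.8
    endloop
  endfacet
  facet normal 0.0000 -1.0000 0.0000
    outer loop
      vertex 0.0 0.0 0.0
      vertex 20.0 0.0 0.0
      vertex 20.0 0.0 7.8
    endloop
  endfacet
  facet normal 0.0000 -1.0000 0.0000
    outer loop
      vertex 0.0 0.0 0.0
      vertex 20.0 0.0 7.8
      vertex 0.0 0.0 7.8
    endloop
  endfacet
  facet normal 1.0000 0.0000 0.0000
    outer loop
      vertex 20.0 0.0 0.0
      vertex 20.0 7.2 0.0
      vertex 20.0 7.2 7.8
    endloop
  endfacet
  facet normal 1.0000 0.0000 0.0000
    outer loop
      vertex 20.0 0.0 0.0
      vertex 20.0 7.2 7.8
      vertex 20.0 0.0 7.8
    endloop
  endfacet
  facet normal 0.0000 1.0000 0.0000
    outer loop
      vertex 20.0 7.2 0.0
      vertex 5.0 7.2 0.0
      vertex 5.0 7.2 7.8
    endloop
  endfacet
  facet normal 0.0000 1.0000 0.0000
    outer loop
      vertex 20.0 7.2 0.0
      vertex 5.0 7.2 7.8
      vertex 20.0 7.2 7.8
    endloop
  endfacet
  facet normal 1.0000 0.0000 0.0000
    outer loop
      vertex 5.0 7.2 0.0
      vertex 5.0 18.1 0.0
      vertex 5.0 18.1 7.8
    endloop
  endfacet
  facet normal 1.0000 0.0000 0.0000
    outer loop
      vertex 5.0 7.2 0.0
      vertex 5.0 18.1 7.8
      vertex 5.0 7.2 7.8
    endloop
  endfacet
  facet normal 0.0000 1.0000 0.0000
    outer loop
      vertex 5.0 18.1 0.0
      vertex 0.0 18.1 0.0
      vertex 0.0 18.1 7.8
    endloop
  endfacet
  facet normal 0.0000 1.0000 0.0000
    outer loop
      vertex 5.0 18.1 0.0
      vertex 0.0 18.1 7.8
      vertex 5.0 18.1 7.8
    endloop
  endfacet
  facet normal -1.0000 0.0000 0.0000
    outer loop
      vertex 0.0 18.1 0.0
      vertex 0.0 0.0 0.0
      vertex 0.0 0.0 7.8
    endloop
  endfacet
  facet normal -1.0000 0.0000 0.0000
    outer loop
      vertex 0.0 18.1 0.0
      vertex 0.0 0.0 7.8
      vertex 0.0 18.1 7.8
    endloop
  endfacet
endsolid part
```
; perimeter-only toolpath
G21 ; units = mm
G90 ; absolute positioning
G28 ; home
; layer 1
G0 Z1.1
G0 X0.0 Y0.0
G1 X20.0 Y0.0
G1 X20.0 Y7.2
G1 X5.0 Y7.2
G1 X5.0 Y18.1
G1 X0.0 Y18.1
G1 X0.0 Y0.0
; layer 2
G0 Z2.2
G0 X0.0 Y0.0
G1 X20.0 Y0.0
G1 X20.0 Y7.2
G1 X5.0 Y7.2
G1 X5.0 Y18.1
G1 X0.0 Y18.1
G1 X0.0 Y0.0
; layer 3
G0 Z3.3
G0 X0.0 Y0.0
G1 X20.0 Y0.0
G1 X20.0 Y7.2
G1 X5.0 Y7.2
G1 X5.0 Y18.1
G1 X0.0 Y18.1
G1 X0.0 Y0.0
; layer 4
G0 Z4.5
G0 X0.0 Y0.0
G1 X20.0 Y0.0
G1 X20.0 Y7.2
G1 X5.0 Y7.2
G1 X5.0 Y18.1
G1 X0.0 Y18.1
G1 X0.0 Y0.0
; layer 5
G0 Z5.6
G0 X0.0 Y0.0
G1 X20.0 Y0.0
G1 X20.0 Y7.2
G1 X5.0 Y7.2
G1 X5.0 Y18.1
G1 X0.0 Y18.1
G1 X0.0 Y0.0
; layer 6
G0 Z6.7
G0 X0.0 Y0.0
G1 X20.0 Y0.0
G1 X20.0 Y7.2
G1 X5.0 Y7.2
G1 X5.0 Y18.1
G1 X0.0 Y18.1
G1 X0.0 Y0.0
; layer 7
G0 Z7.8
G0 X0.0 Y0.0
G1 X20.0 Y0.0
G1 X20.0 Y7.2
G1 X5.0 Y7.2
G1 X5.0 Y18.1
G1 X0.0 Y18.1
G1 X0.0 Y0.0
M2 ; end

The solid is an L-shaped prism: outer 20 × 18.1 mm, arm thicknesses ≈ 7.2 mm (horizontal) and 5 mm (vertical), extruded 7.8 mm in z. Slicing at Δz = 1.1 mm — 7 equal slices spanning the solid's height, so layer i sits at z = i·h/7 — gives 7 non-empty perimeters. Each is a 6-segment closed polygon; G0 lifts to the layer z and rapids to the start vertex, then G1 traces the edges.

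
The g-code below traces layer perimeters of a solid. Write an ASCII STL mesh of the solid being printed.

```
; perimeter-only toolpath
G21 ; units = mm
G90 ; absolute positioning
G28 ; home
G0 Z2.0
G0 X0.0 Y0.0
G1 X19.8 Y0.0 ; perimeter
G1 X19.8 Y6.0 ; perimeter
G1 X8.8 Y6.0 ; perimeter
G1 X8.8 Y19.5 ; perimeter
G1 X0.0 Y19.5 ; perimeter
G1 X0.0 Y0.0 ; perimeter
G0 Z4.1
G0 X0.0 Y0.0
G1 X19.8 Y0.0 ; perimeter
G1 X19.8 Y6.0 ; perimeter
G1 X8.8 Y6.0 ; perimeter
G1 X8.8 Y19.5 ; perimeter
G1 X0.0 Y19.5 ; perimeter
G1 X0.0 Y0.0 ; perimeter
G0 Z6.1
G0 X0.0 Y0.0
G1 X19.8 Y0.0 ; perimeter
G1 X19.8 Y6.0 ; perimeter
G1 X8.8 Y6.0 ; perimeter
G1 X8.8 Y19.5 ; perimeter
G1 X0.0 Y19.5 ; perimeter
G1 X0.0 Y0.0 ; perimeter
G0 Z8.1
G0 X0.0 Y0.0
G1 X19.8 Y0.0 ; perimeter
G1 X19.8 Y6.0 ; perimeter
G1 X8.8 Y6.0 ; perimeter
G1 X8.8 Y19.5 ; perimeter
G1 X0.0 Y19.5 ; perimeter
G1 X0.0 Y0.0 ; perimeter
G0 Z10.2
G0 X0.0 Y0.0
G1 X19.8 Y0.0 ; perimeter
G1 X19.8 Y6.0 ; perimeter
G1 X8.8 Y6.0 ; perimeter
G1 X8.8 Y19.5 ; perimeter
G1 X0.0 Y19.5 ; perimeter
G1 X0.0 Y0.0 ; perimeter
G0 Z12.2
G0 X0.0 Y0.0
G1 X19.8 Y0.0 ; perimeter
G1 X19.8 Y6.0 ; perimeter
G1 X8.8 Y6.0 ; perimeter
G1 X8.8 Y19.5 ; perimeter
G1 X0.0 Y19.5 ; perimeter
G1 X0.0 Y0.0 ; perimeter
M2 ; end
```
solid part
  facet normal 0.0000 0.0000 -1.0000
    outer loop
      vertex 19.8 6.0 0.0
      vertex 19.8 0.0 0.0
      vertex 0.0 0.0 0.0
    endloop
  endfacet
  facet normal 0.0000 0.0000 -1.0000
    outer loop
      vertex 8.8 6.0 0.0
      vertex 19.8 6.0 0.0
      vertex 0.0 0.0 0.0
    endloop
  endfacet
  facet normal 0.0000 0.0000 -1.0000
    outer loop
      vertex 8.8 19.5 0.0
      vertex 8.8 6.0 0.0
      vertex 0.0 0.0 0.0
    endloop
  endfacet
  facet normal 0.0000 0.0000 -1.0000
    outer loop
      vertex 0.0 19.5 0.0
      vertex 8.8 19.5 0.0
      vertex 0.0 0.0 0.0
    endloop
  endfacet
  facet normal 0.0000 0.0000 1.0000
    outer loop
      vertex 0.0 0.0 12.2
      vertex 19.8 0.0 12.2
      vertex 19.8 6.0 12.2
    endloop
  endfacet
  facet normal 0.0000 0.0000 1.0000
    outer loop
      vertex 0.0 0.0 12.2
      vertex 19.8 6.0 12.2
      vertex 8.8 6.0 12.2
    endloop
  endfacet
  facet normal 0.0000 0.0000 1.0000
    outer loop
      vertex 0.0 0.0 12.2
      vertex 8.8 6.0 12.2
      vertex 8.8 19.5 12.2
    endloop
  endfacet
  facet normal 0.0000 0.0000 1.0000
    outer loop
      vertex 0.0 0.0 12.2
      vertex 8.8 19.5 12.2
      vertex 0.0 19.5 12.2
    endloop
  endfacet
  facet normal 0.0000 -1.0000 0.0000
    outer loop
      vertex 0.0 0.0 0.0
      vertex 19.8 0.0 0.0
      vertex 19.8 0.0 12.2
    endloop
  endfacet
  facet normal 0.0000 -1.0000 0.0000
    outer loop
      vertex 0.0 0.0 0.0
      vertex 19.8 0.0 12.2
      vertex 0.0 0.0 12.2
    endloop
  endfacet
  facet normal 1.0000 0.0000 0.0000
    outer loop
      vertex 19.8 0.0 0.0
      vertex 19.8 6.0 0.0
      vertex 19.8 6.0 12.2
    endloop
  endfacet
  facet normal 1.0000 0.0000 0.0000
    outer loop
      vertex 19.8 0.0 0.0
      vertex 19.8 6.0 12.2
      vertex 19.8 0.0 12.2
    endloop
  endfacet
  facet normal 0.0000 1.0000 0.0000
    outer loop
      vertex 19.8 6.0 0.0
      vertex 8.8 6.0 0.0
      vertex 8.8 6.0 12.2
    endloop
  endfacet
  facet normal 0.0000 1.0000 0.0000
    outer loop
      vertex 19.8 6.0 0.0
      vertex 8.8 6.0 12.2
      vertex 19.8 6.0 12.2
    endloop
  endfacet
  facet normal 1.0000 0.0000 0.0000
    outer loop
      vertex 8.8 6.0 0.0
      vertex 8.8 19.5 0.0
      vertex 8.8 19.5 12.2
    endloop
  endfacet
  facet normal 1.0000 0.0000 0.0000
    outer loop
      vertex 8.8 6.0 0.0
      vertex 8.8 19.5 12.2
      vertex 8.8 6.0 12.2
    endloop
  endfacet
  facet normal 0.0000 1.0000 0.0000
    outer loop
      vertex 8.8 19.5 0.0
      vertex 0.0 19.5 0.0
      vertex 0.0 19.5 12.2
    endloop
  endfacet
  facet normal 0.0000 1.0000 0.0000
    outer loop
      vertex 8.8 19.5 0.0
      vertex 0.0 19.5 12.2
      vertex 8.8 19.5 12.2
    endloop
  endfacet
  facet normal -1.0000 0.0000 0.0000
    outer loop
      vertex 0.0 19.5 0.0
      vertex 0.0 0.0 0.0
      vertex 0.0 0.0 12.2
    endloop
  endfacet
  facet normal -1.0000 0.0000 0.0000
    outer loop
      vertex 0.0 19.5 0.0
      vertex 0.0 0.0 12.2
      vertex 0.0 19.5 12.2
    endloop
  endfacet
endsolid part

The G0 Z moves step by Δz≈2.0 mm. Every layer's G1 loop is the same polygon, so the solid is a straight extrusion of it from z=0 to z≈12.2. Closing with flat bottom and top caps and triangulating gives 20 facets — an L-shaped prism: outer 19.8 × 19.5 mm, arm thicknesses ≈ 6 mm (horizontal) and 8.8 mm (vertical), extruded 12.2 mm in z.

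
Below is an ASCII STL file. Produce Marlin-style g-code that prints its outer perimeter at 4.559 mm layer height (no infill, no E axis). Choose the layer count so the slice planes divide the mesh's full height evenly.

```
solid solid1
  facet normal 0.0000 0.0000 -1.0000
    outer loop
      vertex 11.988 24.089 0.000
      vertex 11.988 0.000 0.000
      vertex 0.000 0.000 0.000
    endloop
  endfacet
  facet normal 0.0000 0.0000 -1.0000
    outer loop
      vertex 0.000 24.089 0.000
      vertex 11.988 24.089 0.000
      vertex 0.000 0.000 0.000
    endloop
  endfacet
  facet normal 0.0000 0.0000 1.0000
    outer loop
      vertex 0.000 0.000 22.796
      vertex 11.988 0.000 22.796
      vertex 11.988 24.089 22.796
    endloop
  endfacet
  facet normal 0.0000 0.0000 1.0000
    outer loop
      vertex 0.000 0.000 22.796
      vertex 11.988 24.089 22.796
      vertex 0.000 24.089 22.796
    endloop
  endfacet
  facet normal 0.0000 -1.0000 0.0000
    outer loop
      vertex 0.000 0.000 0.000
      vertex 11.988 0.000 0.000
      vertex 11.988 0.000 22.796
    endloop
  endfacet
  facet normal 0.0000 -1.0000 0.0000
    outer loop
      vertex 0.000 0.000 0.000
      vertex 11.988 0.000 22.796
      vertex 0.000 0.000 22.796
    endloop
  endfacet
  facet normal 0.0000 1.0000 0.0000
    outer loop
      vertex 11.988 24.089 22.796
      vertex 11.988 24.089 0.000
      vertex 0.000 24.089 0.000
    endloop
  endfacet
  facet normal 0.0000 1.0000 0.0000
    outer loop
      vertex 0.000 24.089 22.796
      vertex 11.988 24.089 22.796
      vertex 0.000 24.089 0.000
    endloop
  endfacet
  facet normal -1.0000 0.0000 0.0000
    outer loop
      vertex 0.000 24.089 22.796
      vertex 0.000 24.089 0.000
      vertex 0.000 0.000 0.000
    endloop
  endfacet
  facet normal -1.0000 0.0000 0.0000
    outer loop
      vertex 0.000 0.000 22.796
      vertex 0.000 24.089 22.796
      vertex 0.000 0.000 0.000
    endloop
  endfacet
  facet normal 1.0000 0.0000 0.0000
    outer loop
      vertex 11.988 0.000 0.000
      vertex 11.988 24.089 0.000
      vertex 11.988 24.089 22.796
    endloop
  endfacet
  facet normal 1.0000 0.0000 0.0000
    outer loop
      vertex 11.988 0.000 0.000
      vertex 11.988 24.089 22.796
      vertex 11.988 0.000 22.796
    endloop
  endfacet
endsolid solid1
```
; perimeter-only toolpath
G21 ; units = mm
G90 ; absolute positioning
G28 ; home
; layer 1
G0 Z4.559
G0 X0.000 Y0.000
G1 X11.988 Y0.000
G1 X11.988 Y24.089
G1 X0.000 Y24.089
G1 X0.000 Y0.000
; layer 2
G0 Z9.118
G0 X0.000 Y0.000
G1 X11.988 Y0.000
G1 X11.988 Y24.089
G1 X0.000 Y24.089
G1 X0.000 Y0.000
; layer 3
G0 Z13.678
G0 X0.000 Y0.000
G1 X11.988 Y0.000
G1 X11.988 Y24.089
G1 X0.000 Y24.089
G1 X0.000 Y0.000
; layer 4
G0 Z18.237
G0 X0.000 Y0.000
G1 X11.988 Y0.000
G1 X11.988 Y24.089
G1 X0.000 Y24.089
G1 X0.000 Y0.000
; layer 5
G0 Z22.796
G0 X0.000 Y0.000
G1 X11.988 Y0.000
G1 X11.988 Y24.089
G1 X0.000 Y24.089
G1 X0.000 Y0.000
M2 ; end

The solid is a rectangular box, roughly 12 × 24.1 mm footprint and 22.8 mm tall. Slicing at Δz = 4.559 mm — 5 equal slices spanning the solid's height, so layer i sits at z = i·h/5 — gives 5 non-empty perimeters. Each is a 4-segment closed polygon; G0 lifts to the layer z and rapids to the start vertex, then G1 traces the edges.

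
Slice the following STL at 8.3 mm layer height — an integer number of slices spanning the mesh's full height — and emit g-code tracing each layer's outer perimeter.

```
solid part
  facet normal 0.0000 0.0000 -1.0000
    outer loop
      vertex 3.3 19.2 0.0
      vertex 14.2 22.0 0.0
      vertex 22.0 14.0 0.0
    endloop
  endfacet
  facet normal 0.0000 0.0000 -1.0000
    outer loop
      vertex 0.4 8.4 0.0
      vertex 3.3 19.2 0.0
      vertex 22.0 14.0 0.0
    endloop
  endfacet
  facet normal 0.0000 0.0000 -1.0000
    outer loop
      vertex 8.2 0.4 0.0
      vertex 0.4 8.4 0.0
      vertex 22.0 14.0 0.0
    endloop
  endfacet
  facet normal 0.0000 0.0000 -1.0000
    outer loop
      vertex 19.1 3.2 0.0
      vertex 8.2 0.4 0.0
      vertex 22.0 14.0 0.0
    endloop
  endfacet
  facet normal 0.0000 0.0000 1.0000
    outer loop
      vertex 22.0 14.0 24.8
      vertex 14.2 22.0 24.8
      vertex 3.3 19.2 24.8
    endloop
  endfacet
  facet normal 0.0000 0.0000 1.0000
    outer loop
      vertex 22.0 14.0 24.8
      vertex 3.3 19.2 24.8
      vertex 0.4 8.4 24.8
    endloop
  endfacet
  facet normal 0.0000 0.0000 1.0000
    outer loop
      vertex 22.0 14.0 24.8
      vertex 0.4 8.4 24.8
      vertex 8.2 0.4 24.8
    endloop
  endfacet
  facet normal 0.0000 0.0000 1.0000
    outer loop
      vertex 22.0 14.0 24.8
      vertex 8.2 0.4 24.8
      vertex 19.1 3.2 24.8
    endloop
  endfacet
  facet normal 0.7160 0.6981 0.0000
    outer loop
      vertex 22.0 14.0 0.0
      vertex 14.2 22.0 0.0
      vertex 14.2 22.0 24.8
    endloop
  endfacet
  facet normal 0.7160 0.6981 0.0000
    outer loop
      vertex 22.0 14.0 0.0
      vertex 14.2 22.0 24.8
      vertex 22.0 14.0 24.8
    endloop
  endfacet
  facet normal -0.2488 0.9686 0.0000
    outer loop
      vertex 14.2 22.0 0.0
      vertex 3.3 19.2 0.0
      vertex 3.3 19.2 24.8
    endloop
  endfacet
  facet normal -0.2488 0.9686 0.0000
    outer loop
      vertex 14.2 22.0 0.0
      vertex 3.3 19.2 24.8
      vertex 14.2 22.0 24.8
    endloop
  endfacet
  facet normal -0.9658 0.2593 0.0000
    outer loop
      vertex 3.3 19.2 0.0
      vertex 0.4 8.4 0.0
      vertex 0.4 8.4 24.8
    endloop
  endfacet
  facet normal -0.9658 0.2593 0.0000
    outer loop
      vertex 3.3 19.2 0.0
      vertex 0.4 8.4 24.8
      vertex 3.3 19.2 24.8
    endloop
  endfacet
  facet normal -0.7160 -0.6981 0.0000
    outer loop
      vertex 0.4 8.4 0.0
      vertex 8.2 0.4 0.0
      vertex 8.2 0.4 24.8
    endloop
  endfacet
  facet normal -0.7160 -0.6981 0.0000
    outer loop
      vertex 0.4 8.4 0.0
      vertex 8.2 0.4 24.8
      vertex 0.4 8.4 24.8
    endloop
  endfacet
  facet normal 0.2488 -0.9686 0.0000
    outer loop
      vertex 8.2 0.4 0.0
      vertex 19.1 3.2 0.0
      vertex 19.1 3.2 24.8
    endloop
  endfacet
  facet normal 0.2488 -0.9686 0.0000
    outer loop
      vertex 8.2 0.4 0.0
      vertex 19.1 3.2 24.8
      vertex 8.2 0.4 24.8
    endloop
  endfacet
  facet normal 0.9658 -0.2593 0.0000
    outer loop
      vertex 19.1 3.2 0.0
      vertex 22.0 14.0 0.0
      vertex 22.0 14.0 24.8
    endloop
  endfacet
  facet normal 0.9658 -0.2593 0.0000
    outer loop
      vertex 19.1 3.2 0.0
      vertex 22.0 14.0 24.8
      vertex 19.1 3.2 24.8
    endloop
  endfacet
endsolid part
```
; perimeter-only toolpath
G21 ; units = mm
G90 ; absolute positioning
G28 ; home
; layer 1
G0 Z8.3
G0 X22.0 Y14.0
G1 X14.2 Y22.0
G1 X3.3 Y19.2
G1 X0.4 Y8.4
G1 X8.2 Y0.4
G1 X19.1 Y3.2
G1 X22.0 Y14.0
; layer 2
G0 Z16.5
G0 X22.0 Y14.0
G1 X14.2 Y22.0
G1 X3.3 Y19.2
G1 X0.4 Y8.4
G1 X8.2 Y0.4
G1 X19.1 Y3.2
G1 X22.0 Y14.0
; layer 3
G0 Z24.8
G0 X22.0 Y14.0
G1 X14.2 Y22.0
G1 X3.3 Y19.2
G1 X0.4 Y8.4
G1 X8.2 Y0.4
G1 X19.1 Y3.2
G1 X22.0 Y14.0
M2 ; end

The solid is a regular 6-sided prism (a cylinder approximated with 6 flat sides), circumscribed radius ≈ 11.2 mm, height ≈ 24.8 mm. Slicing at Δz = 8.3 mm — 3 equal slices spanning the solid's height, so layer i sits at z = i·h/3 — gives 3 non-empty perimeters. Each is a 6-segment closed polygon; G0 lifts to the layer z and rapids to the start vertex, then G1 traces the edges.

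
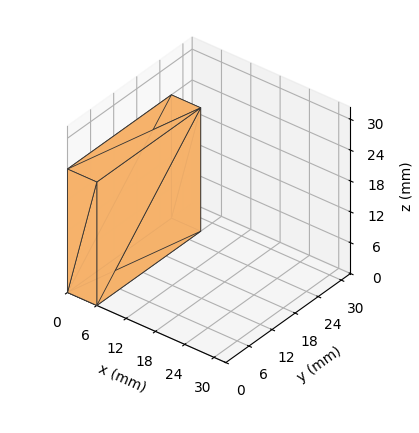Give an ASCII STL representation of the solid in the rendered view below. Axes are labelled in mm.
Reading the render: the shape is a rectangular box, roughly 6 × 27 mm footprint and 24 mm tall (dimensions read to the nearest mm from the axis ticks). For the STL, each face is triangulated and given an outward normal.

solid part
  facet normal 0.0000 0.0000 -1.0000
    outer loop
      vertex 6.000 27.000 0.000
      vertex 6.000 0.000 0.000
      vertex 0.000 0.000 0.000
    endloop
  endfacet
  facet normal 0.0000 0.0000 -1.0000
    outer loop
      vertex 0.000 27.000 0.000
      vertex 6.000 27.000 0.000
      vertex 0.000 0.000 0.000
    endloop
  endfacet
  facet normal 0.0000 0.0000 1.0000
    outer loop
      vertex 0.000 0.000 24.000
      vertex 6.000 0.000 24.000
      vertex 6.000 27.000 24.000
    endloop
  endfacet
  facet normal 0.0000 0.0000 1.0000
    outer loop
      vertex 0.000 0.000 24.000
      vertex 6.000 27.000 24.000
      vertex 0.000 27.000 24.000
    endloop
  endfacet
  facet normal 0.0000 -1.0000 0.0000
    outer loop
      vertex 0.000 0.000 0.000
      vertex 6.000 0.000 0.000
      vertex 6.000 0.000 24.000
    endloop
  endfacet
  facet normal 0.0000 -1.0000 0.0000
    outer loop
      vertex 0.000 0.000 0.000
      vertex 6.000 0.000 24.000
      vertex 0.000 0.000 24.000
    endloop
  endfacet
  facet normal 0.0000 1.0000 0.0000
    outer loop
      vertex 6.000 27.000 24.000
      vertex 6.000 27.000 0.000
      vertex 0.000 27.000 0.000
    endloop
  endfacet
  facet normal 0.0000 1.0000 0.0000
    outer loop
      vertex 0.000 27.000 24.000
      vertex 6.000 27.000 24.000
      vertex 0.000 27.000 0.000
    endloop
  endfacet
  facet normal -1.0000 0.0000 0.0000
    outer loop
      vertex 0.000 27.000 24.000
      vertex 0.000 27.000 0.000
      vertex 0.000 0.000 0.000
    endloop
  endfacet
  facet normal -1.0000 0.0000 0.0000
    outer loop
      vertex 0.000 0.000 24.000
      vertex 0.000 27.000 24.000
      vertex 0.000 0.000 0.000
    endloop
  endfacet
  facet normal 1.0000 0.0000 0.0000
    outer loop
      vertex 6.000 0.000 0.000
      vertex 6.000 27.000 0.000
      vertex 6.000 27.000 24.000
    endloop
  endfacet
  facet normal 1.0000 0.0000 0.0000
    outer loop
      vertex 6.000 0.000 0.000
      vertex 6.000 27.000 24.000
      vertex 6.000 0.000 24.000
    endloop
  endfacet
endsolid part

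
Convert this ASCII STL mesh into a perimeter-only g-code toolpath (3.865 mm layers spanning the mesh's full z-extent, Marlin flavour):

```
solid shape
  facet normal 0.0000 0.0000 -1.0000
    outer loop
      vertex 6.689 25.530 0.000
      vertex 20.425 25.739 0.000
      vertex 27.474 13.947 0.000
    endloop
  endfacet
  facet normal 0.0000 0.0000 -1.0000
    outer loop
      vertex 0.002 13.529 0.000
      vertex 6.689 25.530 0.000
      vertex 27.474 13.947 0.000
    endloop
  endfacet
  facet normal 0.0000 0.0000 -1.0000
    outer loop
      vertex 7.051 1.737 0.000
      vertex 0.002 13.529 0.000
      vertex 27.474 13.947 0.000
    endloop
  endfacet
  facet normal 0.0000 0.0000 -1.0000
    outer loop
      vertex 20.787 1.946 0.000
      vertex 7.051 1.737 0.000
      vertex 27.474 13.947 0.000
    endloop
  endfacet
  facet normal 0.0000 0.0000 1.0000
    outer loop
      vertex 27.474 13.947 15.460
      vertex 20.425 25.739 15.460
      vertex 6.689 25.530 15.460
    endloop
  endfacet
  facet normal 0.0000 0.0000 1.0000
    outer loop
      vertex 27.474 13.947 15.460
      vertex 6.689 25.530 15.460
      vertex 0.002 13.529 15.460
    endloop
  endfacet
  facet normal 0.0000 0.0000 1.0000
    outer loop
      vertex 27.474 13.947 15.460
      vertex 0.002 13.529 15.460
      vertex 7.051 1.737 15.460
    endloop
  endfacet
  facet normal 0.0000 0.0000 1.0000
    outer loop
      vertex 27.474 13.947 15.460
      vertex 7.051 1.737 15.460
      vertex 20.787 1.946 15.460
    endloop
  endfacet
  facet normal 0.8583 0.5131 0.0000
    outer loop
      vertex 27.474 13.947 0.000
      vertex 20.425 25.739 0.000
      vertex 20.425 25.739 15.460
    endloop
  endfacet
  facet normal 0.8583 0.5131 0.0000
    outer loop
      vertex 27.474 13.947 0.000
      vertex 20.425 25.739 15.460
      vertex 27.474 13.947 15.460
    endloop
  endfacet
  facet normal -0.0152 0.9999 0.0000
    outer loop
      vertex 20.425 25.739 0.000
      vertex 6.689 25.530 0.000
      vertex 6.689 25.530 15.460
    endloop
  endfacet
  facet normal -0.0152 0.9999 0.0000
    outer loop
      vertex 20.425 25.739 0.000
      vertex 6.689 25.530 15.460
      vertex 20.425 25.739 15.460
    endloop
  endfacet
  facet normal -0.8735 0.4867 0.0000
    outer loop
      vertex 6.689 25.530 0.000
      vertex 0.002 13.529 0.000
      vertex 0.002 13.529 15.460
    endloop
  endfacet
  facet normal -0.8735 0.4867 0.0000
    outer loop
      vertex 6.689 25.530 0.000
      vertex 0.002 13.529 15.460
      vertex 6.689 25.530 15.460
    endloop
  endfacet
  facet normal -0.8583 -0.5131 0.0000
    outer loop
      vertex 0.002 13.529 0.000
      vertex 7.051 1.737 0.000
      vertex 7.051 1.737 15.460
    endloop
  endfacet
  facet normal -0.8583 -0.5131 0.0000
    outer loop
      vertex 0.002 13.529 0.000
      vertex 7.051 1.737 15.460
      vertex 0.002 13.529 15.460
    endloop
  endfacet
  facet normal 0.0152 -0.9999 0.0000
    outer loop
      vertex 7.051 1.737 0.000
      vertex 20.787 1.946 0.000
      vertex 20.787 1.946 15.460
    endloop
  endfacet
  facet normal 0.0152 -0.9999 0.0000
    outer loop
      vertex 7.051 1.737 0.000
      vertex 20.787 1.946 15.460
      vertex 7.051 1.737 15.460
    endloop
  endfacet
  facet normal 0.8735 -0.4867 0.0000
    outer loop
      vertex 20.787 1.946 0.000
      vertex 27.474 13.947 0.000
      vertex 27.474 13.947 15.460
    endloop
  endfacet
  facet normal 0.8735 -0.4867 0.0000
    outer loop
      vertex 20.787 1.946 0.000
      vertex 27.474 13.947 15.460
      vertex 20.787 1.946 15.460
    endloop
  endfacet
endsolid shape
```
; perimeter-only toolpath
G21 ; units = mm
G90 ; absolute positioning
G28 ; home
; layer 1
G0 Z3.865
G0 X27.474 Y13.947
G1 X20.425 Y25.739
G1 X6.689 Y25.530
G1 X0.002 Y13.529
G1 X7.051 Y1.737
G1 X20.787 Y1.946
G1 X27.474 Y13.947
; layer 2
G0 Z7.730
G0 X27.474 Y13.947
G1 X20.425 Y25.739
G1 X6.689 Y25.530
G1 X0.002 Y13.529
G1 X7.051 Y1.737
G1 X20.787 Y1.946
G1 X27.474 Y13.947
; layer 3
G0 Z11.595
G0 X27.474 Y13.947
G1 X20.425 Y25.739
G1 X6.689 Y25.530
G1 X0.002 Y13.529
G1 X7.051 Y1.737
G1 X20.787 Y1.946
G1 X27.474 Y13.947
; layer 4
G0 Z15.460
G0 X27.474 Y13.947
G1 X20.425 Y25.739
G1 X6.689 Y25.530
G1 X0.002 Y13.529
G1 X7.051 Y1.737
G1 X20.787 Y1.946
G1 X27.474 Y13.947
M2 ; end

The solid is a regular 6-sided prism (a cylinder approximated with 6 flat sides), circumscribed radius ≈ 13.7 mm, height ≈ 15.5 mm. Slicing at Δz = 3.865 mm — 4 equal slices spanning the solid's height, so layer i sits at z = i·h/4 — gives 4 non-empty perimeters. Each is a 6-segment closed polygon; G0 lifts to the layer z and rapids to the start vertex, then G1 traces the edges.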